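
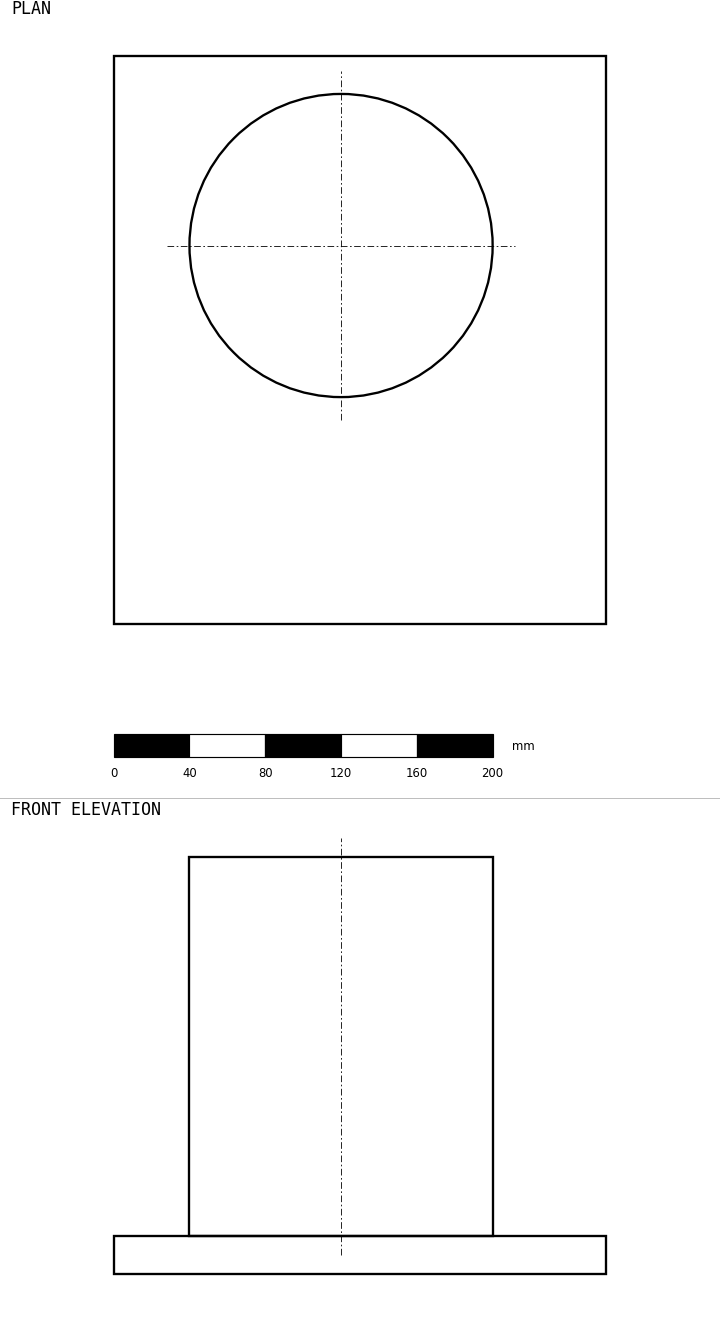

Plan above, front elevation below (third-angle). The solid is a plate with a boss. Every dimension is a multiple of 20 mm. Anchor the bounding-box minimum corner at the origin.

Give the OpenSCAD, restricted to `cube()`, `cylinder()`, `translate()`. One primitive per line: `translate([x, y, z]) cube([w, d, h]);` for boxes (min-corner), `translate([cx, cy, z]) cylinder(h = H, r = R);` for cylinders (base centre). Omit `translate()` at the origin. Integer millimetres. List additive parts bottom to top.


cube([260, 300, 20]);
translate([120, 200, 20]) cylinder(h = 200, r = 80);


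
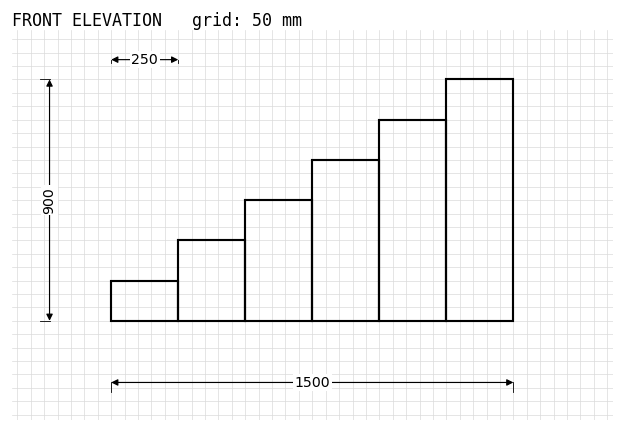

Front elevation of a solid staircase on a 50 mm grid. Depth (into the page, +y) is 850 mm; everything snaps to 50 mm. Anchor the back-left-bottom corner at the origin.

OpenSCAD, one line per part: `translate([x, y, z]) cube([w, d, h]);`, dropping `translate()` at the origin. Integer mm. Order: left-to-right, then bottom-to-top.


cube([250, 850, 150]);
translate([250, 0, 0]) cube([250, 850, 300]);
translate([500, 0, 0]) cube([250, 850, 450]);
translate([750, 0, 0]) cube([250, 850, 600]);
translate([1000, 0, 0]) cube([250, 850, 750]);
translate([1250, 0, 0]) cube([250, 850, 900]);


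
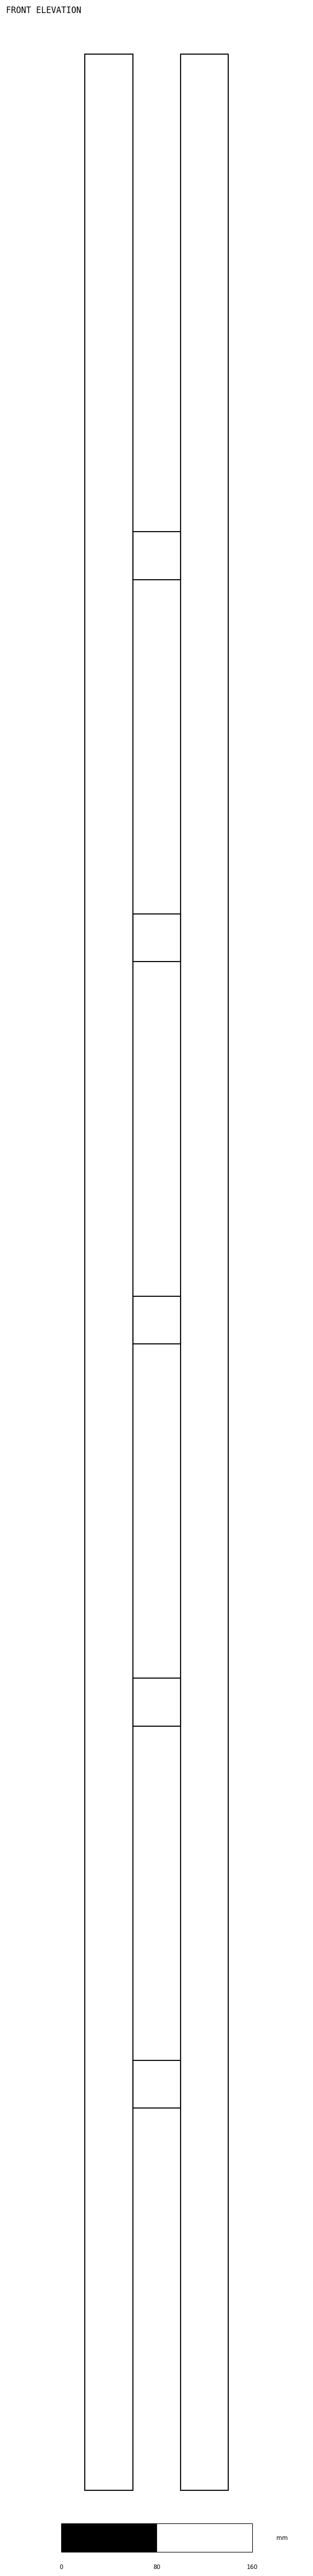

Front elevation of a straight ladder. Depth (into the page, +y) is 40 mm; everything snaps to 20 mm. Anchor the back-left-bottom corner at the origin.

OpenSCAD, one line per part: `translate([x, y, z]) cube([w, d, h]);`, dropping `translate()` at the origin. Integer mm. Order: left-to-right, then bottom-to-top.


cube([40, 40, 2040]);
translate([40, 0, 320]) cube([40, 40, 40]);
translate([40, 0, 640]) cube([40, 40, 40]);
translate([40, 0, 960]) cube([40, 40, 40]);
translate([40, 0, 1280]) cube([40, 40, 40]);
translate([40, 0, 1600]) cube([40, 40, 40]);
translate([80, 0, 0]) cube([40, 40, 2040]);


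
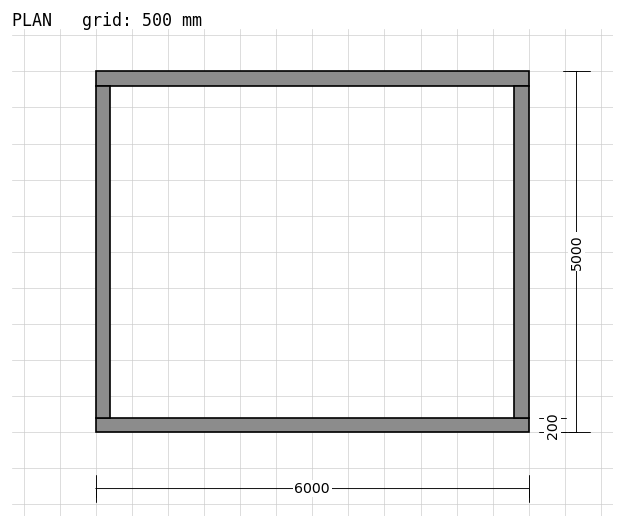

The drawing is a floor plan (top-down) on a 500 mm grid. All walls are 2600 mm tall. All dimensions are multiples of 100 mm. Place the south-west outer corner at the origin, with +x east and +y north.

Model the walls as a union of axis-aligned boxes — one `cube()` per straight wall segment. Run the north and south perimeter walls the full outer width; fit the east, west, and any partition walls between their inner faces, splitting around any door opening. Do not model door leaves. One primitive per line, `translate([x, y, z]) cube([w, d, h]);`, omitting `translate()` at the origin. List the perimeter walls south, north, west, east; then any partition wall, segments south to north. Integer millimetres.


cube([6000, 200, 2600]);
translate([0, 4800, 0]) cube([6000, 200, 2600]);
translate([0, 200, 0]) cube([200, 4600, 2600]);
translate([5800, 200, 0]) cube([200, 4600, 2600]);


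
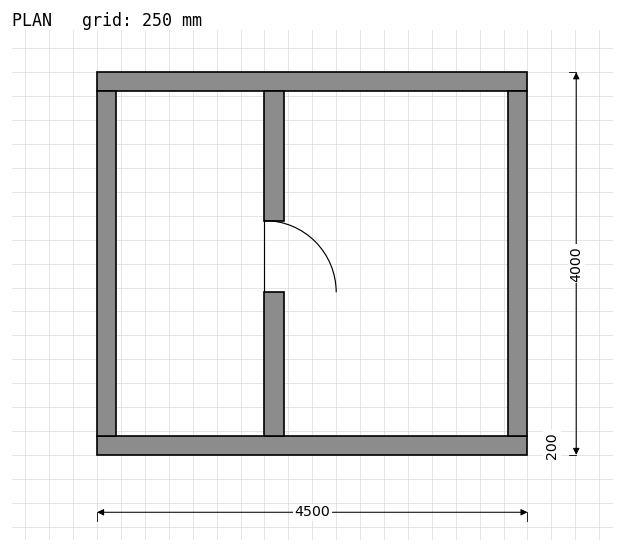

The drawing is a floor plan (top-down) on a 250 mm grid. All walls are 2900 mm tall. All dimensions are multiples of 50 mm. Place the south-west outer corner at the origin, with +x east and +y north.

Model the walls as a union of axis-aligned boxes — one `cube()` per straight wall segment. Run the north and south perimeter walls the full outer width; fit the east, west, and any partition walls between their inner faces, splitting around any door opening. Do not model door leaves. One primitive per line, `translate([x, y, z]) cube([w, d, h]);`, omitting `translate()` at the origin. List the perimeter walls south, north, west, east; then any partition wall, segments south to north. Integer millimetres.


cube([4500, 200, 2900]);
translate([0, 3800, 0]) cube([4500, 200, 2900]);
translate([0, 200, 0]) cube([200, 3600, 2900]);
translate([4300, 200, 0]) cube([200, 3600, 2900]);
translate([1750, 200, 0]) cube([200, 1500, 2900]);
translate([1750, 2450, 0]) cube([200, 1350, 2900]);


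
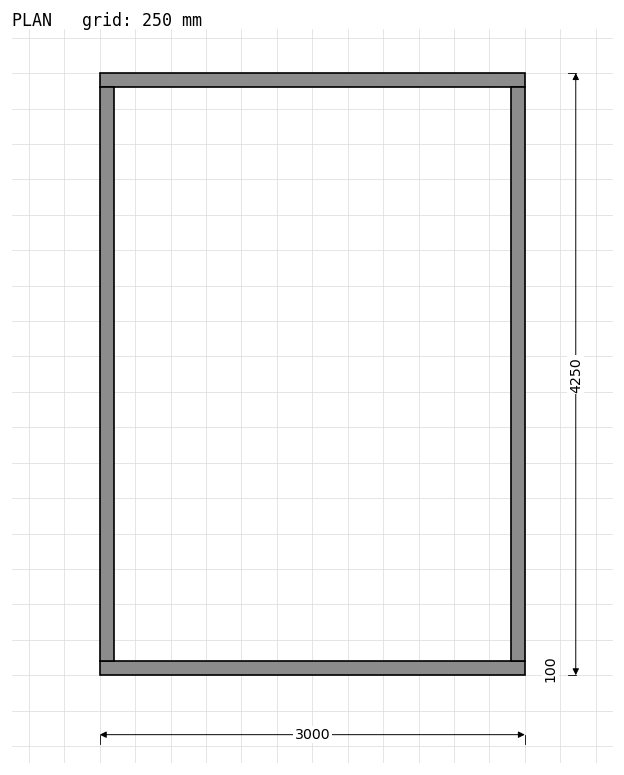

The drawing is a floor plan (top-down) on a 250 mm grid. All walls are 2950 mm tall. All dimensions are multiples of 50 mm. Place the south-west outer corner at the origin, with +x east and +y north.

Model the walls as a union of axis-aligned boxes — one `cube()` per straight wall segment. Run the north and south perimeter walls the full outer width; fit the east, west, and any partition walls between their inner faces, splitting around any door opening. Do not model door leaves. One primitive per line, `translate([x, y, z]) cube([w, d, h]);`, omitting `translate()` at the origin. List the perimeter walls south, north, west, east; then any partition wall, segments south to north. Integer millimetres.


cube([3000, 100, 2950]);
translate([0, 4150, 0]) cube([3000, 100, 2950]);
translate([0, 100, 0]) cube([100, 4050, 2950]);
translate([2900, 100, 0]) cube([100, 4050, 2950]);


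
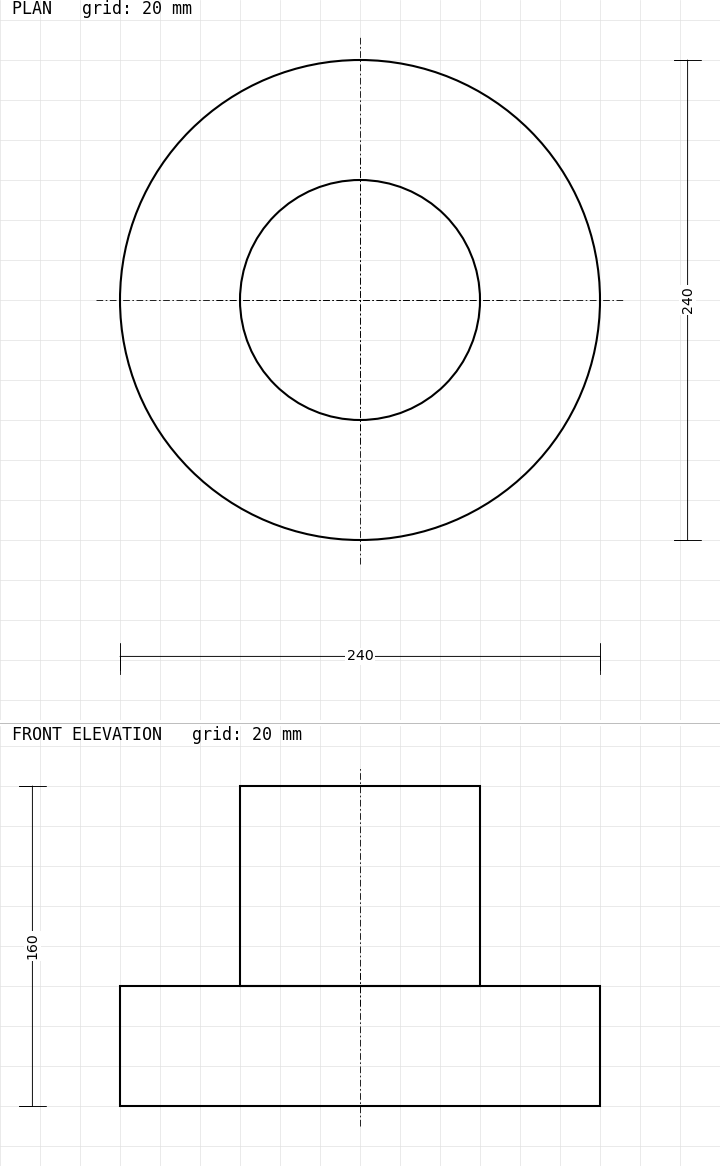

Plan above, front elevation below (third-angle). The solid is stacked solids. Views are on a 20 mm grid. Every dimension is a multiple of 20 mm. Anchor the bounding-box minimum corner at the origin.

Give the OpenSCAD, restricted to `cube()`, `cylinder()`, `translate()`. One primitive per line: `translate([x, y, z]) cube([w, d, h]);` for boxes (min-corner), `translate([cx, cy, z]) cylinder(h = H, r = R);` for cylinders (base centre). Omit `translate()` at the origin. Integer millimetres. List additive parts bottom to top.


translate([120, 120, 0]) cylinder(h = 60, r = 120);
translate([120, 120, 60]) cylinder(h = 100, r = 60);


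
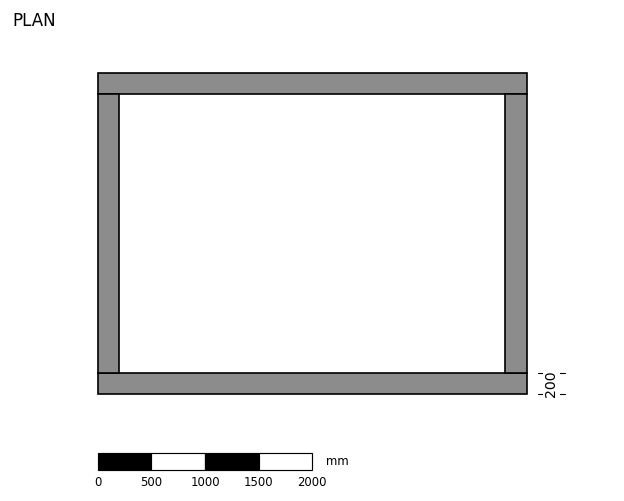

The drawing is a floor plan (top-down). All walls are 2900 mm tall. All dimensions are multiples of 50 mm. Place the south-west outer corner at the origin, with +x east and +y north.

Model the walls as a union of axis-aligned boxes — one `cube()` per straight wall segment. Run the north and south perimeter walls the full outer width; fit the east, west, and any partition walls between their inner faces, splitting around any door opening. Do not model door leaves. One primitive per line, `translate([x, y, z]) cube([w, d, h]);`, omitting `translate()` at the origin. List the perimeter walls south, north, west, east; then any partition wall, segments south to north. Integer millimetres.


cube([4000, 200, 2900]);
translate([0, 2800, 0]) cube([4000, 200, 2900]);
translate([0, 200, 0]) cube([200, 2600, 2900]);
translate([3800, 200, 0]) cube([200, 2600, 2900]);


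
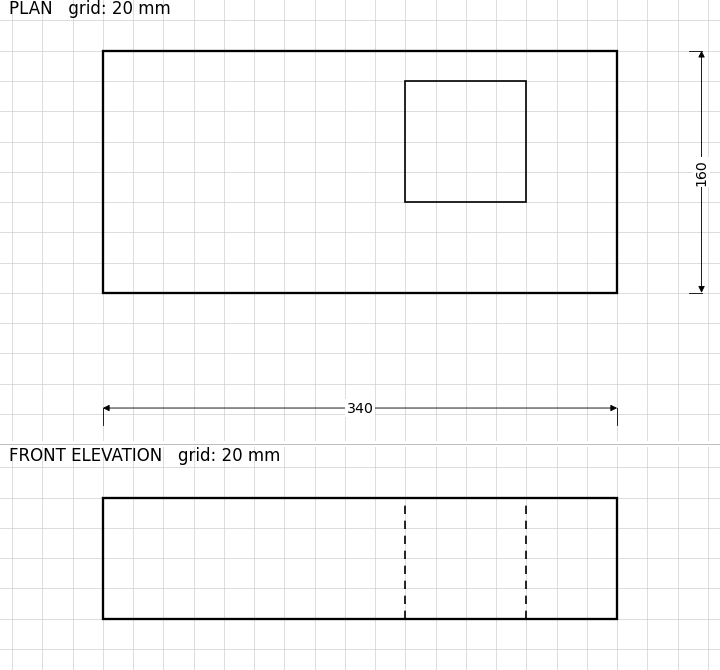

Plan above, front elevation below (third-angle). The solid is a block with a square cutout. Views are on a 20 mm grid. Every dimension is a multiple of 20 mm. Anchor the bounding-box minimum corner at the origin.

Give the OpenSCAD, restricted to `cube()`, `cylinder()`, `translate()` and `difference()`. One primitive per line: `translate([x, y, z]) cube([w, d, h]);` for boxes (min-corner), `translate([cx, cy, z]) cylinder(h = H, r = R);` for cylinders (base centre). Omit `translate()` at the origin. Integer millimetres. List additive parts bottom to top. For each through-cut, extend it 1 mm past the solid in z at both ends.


difference() {
  cube([340, 160, 80]);
  translate([200, 60, -1]) cube([80, 80, 82]);
}


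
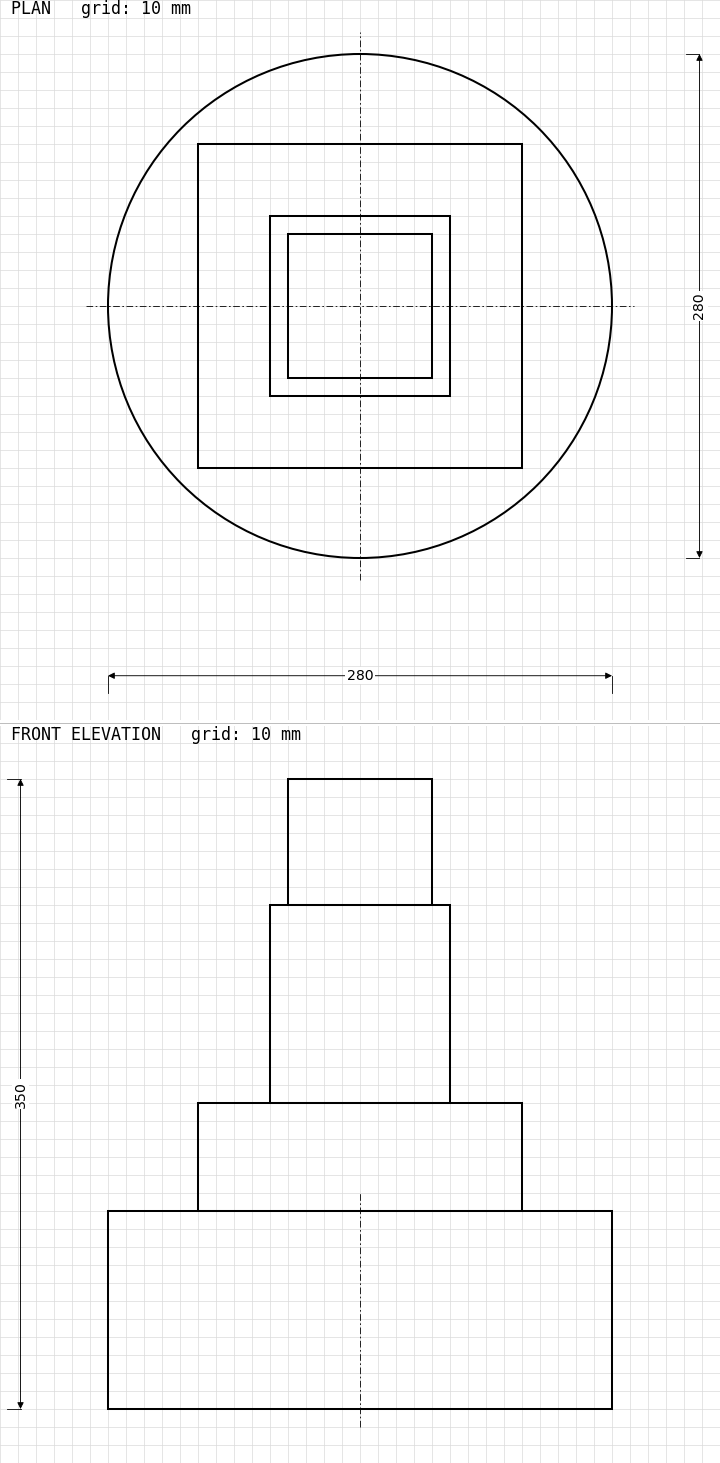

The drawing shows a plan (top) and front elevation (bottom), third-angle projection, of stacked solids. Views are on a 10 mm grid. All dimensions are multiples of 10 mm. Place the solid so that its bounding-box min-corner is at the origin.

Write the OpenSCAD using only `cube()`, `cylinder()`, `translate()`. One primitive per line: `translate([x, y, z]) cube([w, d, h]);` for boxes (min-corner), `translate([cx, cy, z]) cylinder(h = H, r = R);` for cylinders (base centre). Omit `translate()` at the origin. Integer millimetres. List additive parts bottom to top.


translate([140, 140, 0]) cylinder(h = 110, r = 140);
translate([50, 50, 110]) cube([180, 180, 60]);
translate([90, 90, 170]) cube([100, 100, 110]);
translate([100, 100, 280]) cube([80, 80, 70]);


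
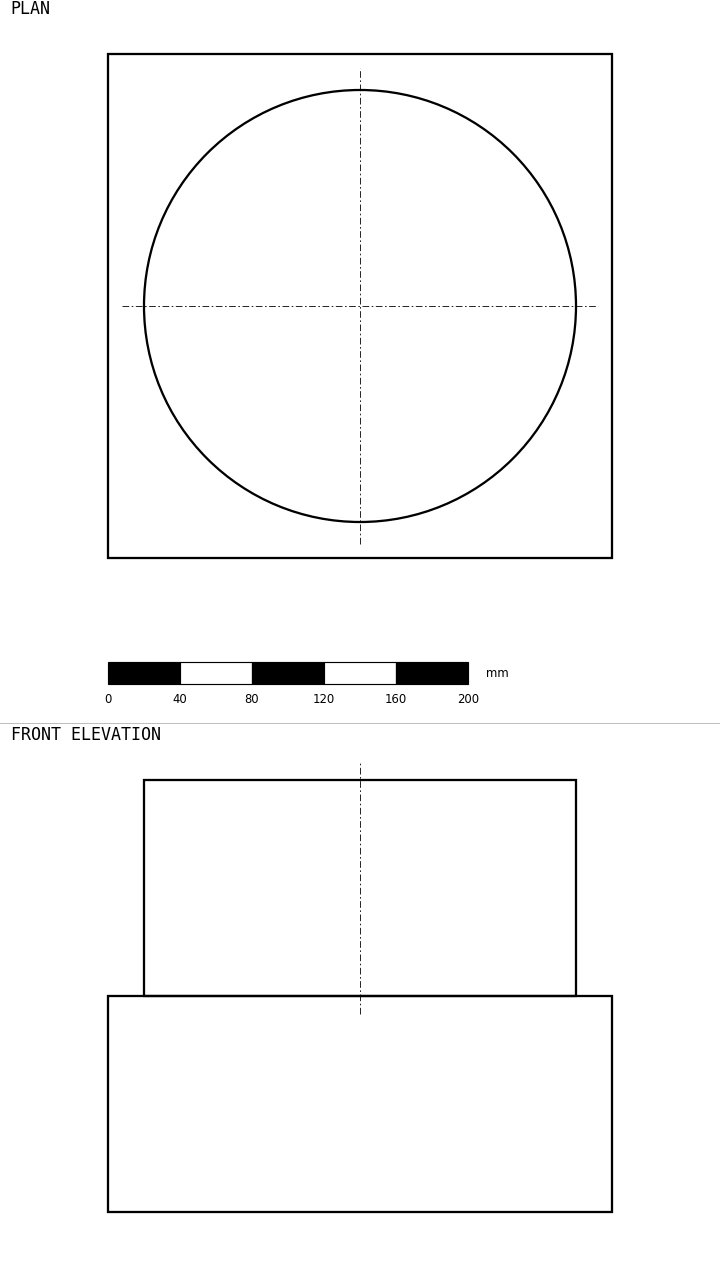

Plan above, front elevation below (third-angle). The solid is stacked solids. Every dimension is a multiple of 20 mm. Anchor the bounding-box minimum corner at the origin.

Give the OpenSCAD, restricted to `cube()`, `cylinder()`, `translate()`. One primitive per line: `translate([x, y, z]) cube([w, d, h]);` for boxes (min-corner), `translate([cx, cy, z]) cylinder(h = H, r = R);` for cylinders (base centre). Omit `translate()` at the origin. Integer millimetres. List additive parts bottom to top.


cube([280, 280, 120]);
translate([140, 140, 120]) cylinder(h = 120, r = 120);


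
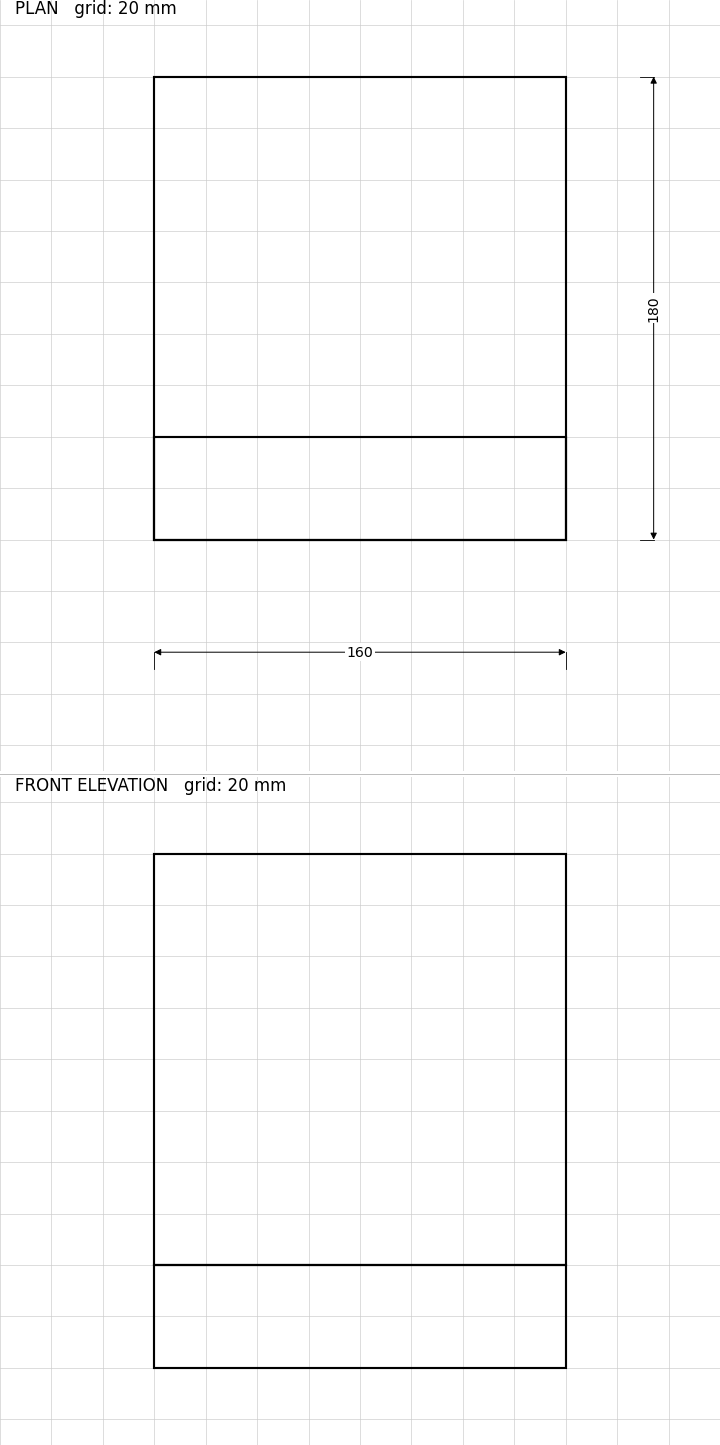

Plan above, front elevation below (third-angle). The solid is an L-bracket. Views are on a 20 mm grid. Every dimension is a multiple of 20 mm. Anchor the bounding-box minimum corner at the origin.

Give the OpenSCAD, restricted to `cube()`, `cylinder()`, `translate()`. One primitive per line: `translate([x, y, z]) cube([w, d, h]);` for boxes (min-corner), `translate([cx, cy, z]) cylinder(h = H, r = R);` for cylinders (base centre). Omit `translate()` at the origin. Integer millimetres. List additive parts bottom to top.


cube([160, 180, 40]);
translate([0, 0, 40]) cube([160, 40, 160]);


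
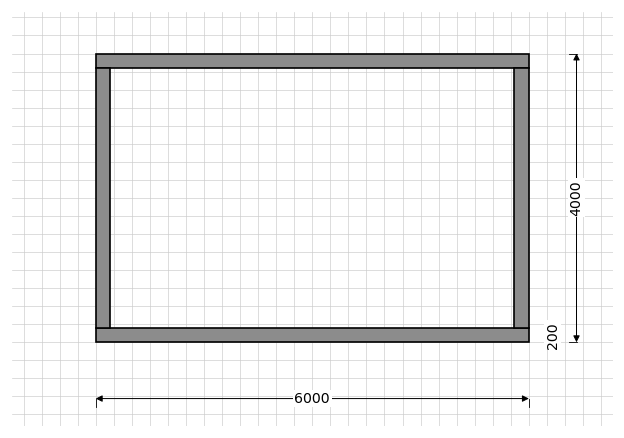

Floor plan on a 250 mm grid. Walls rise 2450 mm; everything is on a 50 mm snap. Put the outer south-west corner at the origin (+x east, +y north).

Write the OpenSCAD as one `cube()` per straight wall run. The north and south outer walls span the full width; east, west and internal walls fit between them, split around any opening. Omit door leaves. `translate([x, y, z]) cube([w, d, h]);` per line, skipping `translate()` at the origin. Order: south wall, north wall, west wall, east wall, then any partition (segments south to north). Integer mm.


cube([6000, 200, 2450]);
translate([0, 3800, 0]) cube([6000, 200, 2450]);
translate([0, 200, 0]) cube([200, 3600, 2450]);
translate([5800, 200, 0]) cube([200, 3600, 2450]);


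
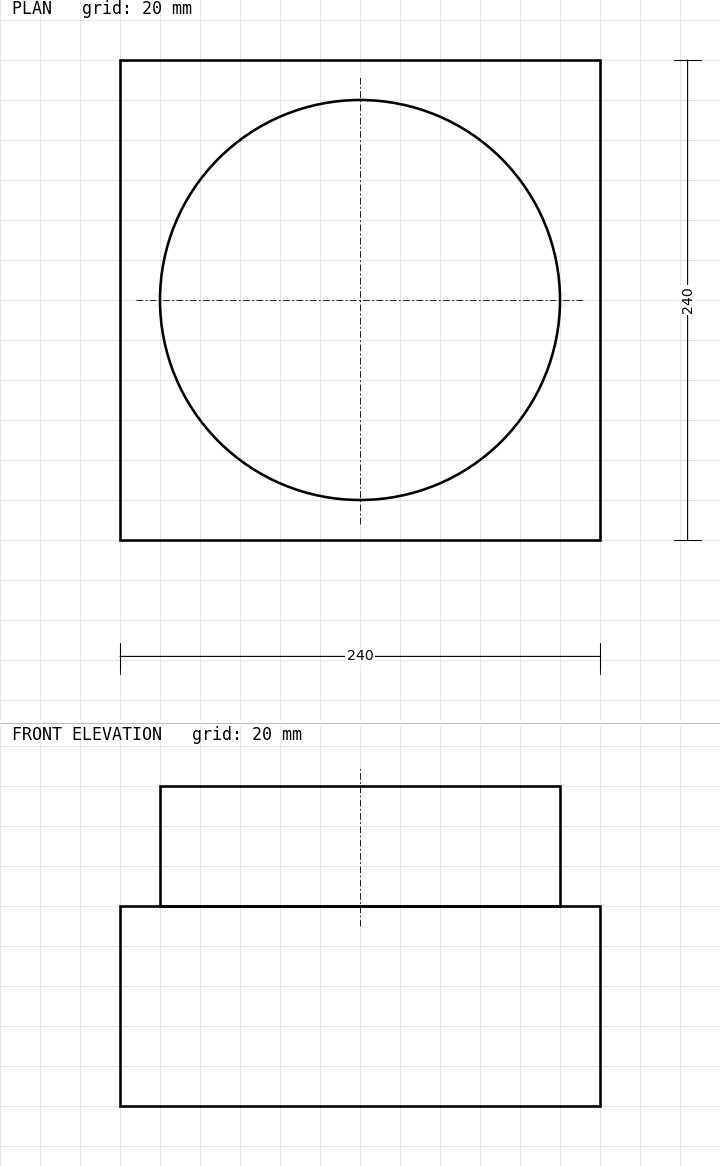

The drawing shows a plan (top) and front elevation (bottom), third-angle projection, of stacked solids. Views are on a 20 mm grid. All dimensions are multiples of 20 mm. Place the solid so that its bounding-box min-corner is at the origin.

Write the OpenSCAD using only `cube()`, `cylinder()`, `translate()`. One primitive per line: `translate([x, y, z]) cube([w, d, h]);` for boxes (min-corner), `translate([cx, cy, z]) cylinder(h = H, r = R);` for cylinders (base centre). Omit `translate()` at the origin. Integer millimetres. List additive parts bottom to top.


cube([240, 240, 100]);
translate([120, 120, 100]) cylinder(h = 60, r = 100);


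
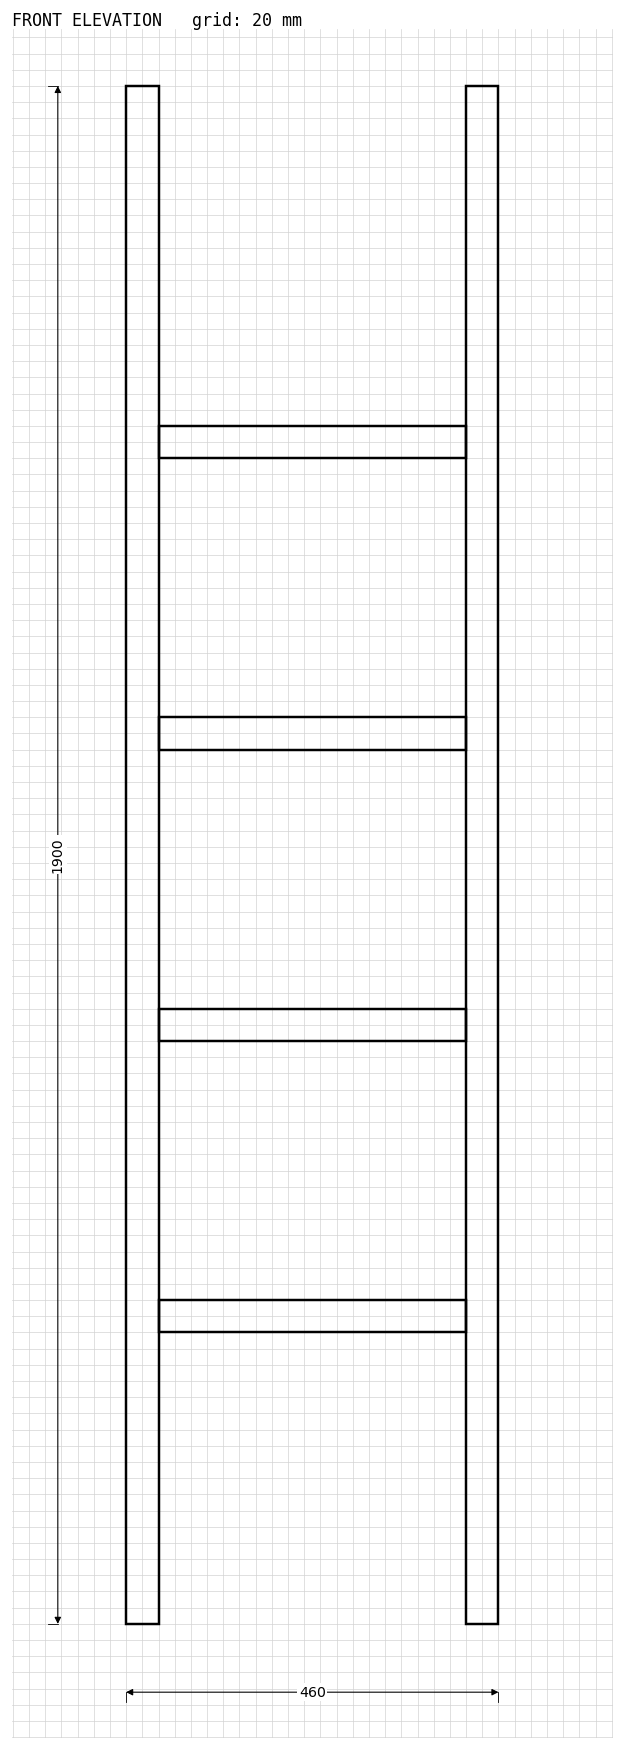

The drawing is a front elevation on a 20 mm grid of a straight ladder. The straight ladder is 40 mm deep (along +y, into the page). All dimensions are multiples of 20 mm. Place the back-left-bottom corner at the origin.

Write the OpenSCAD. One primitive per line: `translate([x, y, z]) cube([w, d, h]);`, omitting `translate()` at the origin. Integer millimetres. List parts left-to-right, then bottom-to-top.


cube([40, 40, 1900]);
translate([40, 0, 360]) cube([380, 40, 40]);
translate([40, 0, 720]) cube([380, 40, 40]);
translate([40, 0, 1080]) cube([380, 40, 40]);
translate([40, 0, 1440]) cube([380, 40, 40]);
translate([420, 0, 0]) cube([40, 40, 1900]);


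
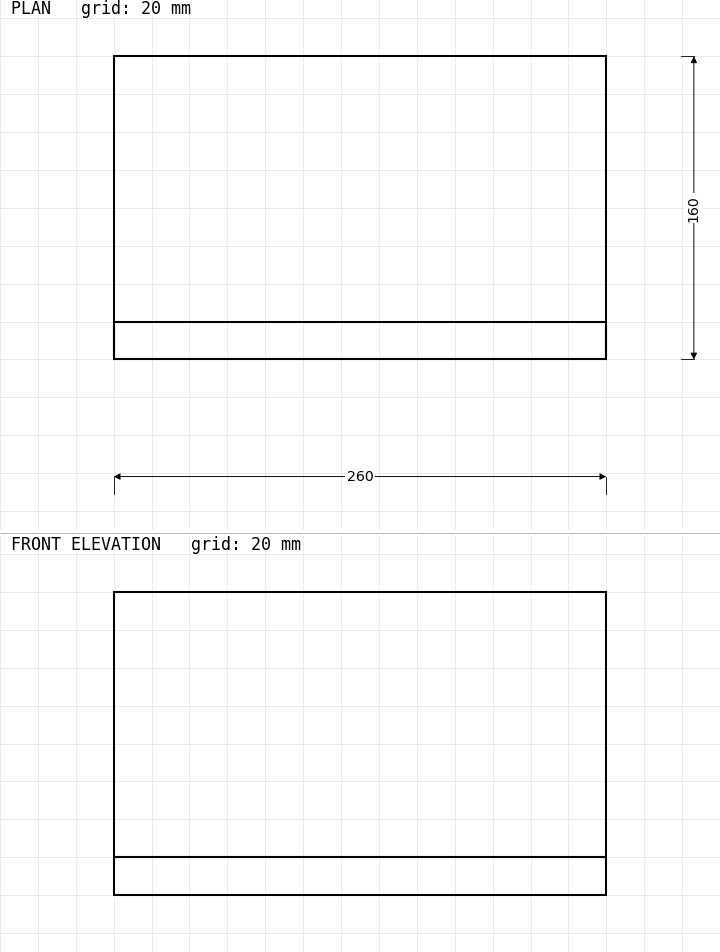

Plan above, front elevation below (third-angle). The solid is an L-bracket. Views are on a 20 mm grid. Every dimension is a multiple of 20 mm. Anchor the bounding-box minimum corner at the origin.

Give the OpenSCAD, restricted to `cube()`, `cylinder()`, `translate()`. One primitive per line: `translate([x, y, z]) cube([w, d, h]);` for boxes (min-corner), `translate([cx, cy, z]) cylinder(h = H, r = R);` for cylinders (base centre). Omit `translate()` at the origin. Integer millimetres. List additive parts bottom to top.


cube([260, 160, 20]);
translate([0, 0, 20]) cube([260, 20, 140]);


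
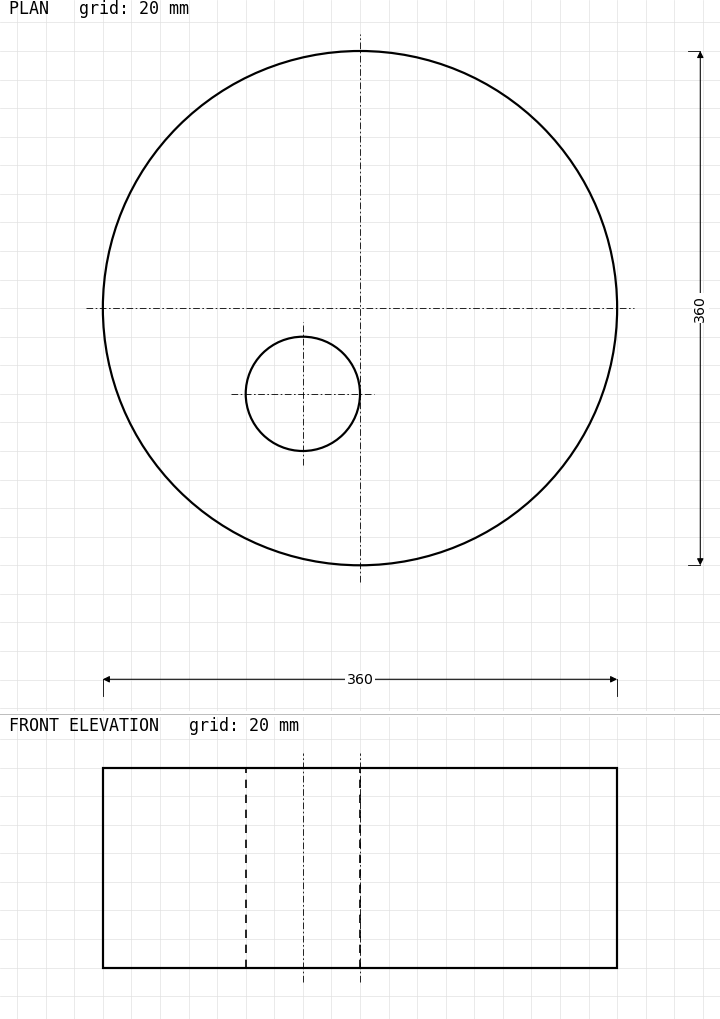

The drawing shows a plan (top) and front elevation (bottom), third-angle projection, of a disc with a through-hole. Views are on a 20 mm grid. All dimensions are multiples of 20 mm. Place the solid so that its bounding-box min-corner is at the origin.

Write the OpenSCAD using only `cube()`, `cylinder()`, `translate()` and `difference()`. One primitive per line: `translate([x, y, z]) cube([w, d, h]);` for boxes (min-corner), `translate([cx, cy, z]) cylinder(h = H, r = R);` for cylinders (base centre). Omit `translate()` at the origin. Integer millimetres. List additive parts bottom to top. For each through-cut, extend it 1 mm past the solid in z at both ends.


difference() {
  translate([180, 180, 0]) cylinder(h = 140, r = 180);
  translate([140, 120, -1]) cylinder(h = 142, r = 40);
}


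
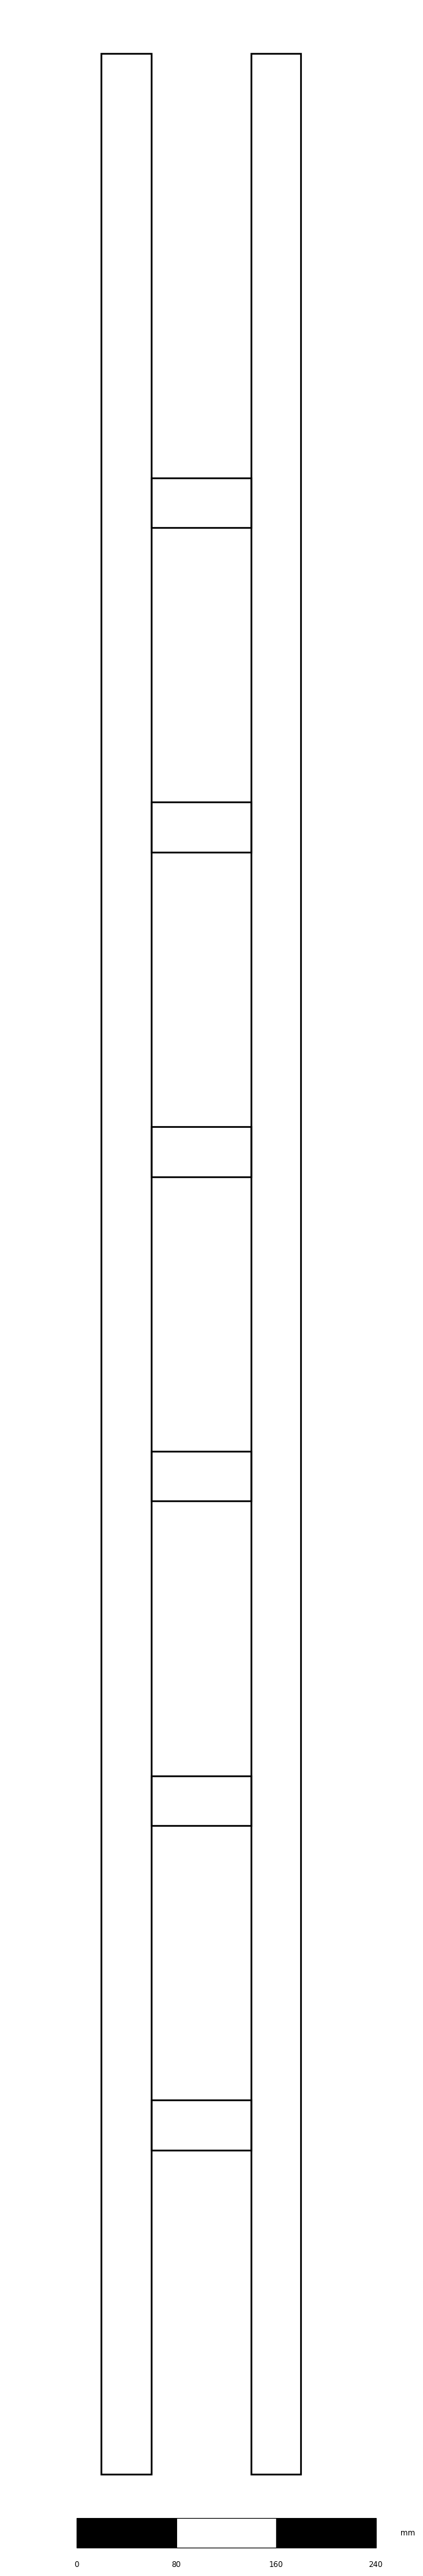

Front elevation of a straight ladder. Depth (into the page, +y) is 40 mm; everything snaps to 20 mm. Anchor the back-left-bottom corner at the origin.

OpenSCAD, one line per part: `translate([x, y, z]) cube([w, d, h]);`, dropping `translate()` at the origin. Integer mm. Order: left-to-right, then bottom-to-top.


cube([40, 40, 1940]);
translate([40, 0, 260]) cube([80, 40, 40]);
translate([40, 0, 520]) cube([80, 40, 40]);
translate([40, 0, 780]) cube([80, 40, 40]);
translate([40, 0, 1040]) cube([80, 40, 40]);
translate([40, 0, 1300]) cube([80, 40, 40]);
translate([40, 0, 1560]) cube([80, 40, 40]);
translate([120, 0, 0]) cube([40, 40, 1940]);


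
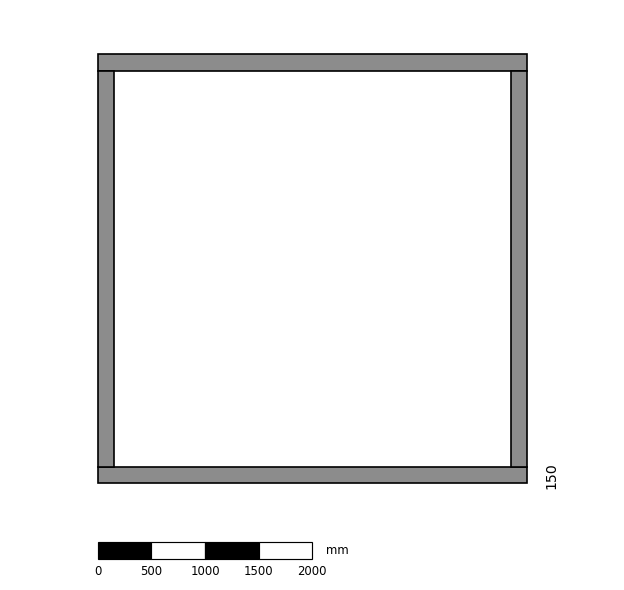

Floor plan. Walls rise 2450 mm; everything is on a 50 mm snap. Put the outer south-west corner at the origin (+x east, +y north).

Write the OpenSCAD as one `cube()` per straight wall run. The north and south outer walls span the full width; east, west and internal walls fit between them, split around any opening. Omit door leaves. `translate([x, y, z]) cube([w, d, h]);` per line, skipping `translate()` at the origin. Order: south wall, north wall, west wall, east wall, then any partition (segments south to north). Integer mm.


cube([4000, 150, 2450]);
translate([0, 3850, 0]) cube([4000, 150, 2450]);
translate([0, 150, 0]) cube([150, 3700, 2450]);
translate([3850, 150, 0]) cube([150, 3700, 2450]);


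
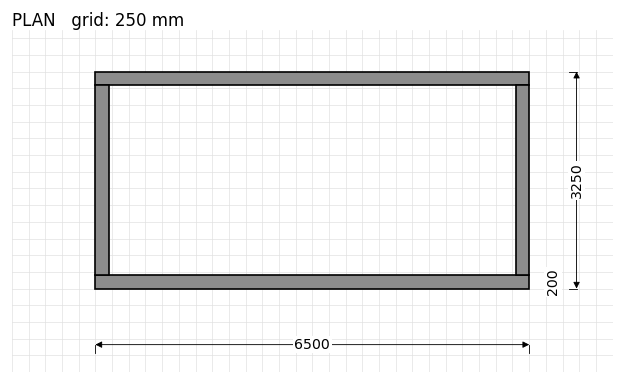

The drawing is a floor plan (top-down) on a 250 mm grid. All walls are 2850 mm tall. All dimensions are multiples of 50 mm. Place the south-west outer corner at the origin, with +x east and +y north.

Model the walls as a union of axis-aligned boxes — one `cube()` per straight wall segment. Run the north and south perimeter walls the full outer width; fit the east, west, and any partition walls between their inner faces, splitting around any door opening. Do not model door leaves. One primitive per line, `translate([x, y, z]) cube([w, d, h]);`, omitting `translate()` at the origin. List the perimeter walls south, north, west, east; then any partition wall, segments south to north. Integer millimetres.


cube([6500, 200, 2850]);
translate([0, 3050, 0]) cube([6500, 200, 2850]);
translate([0, 200, 0]) cube([200, 2850, 2850]);
translate([6300, 200, 0]) cube([200, 2850, 2850]);


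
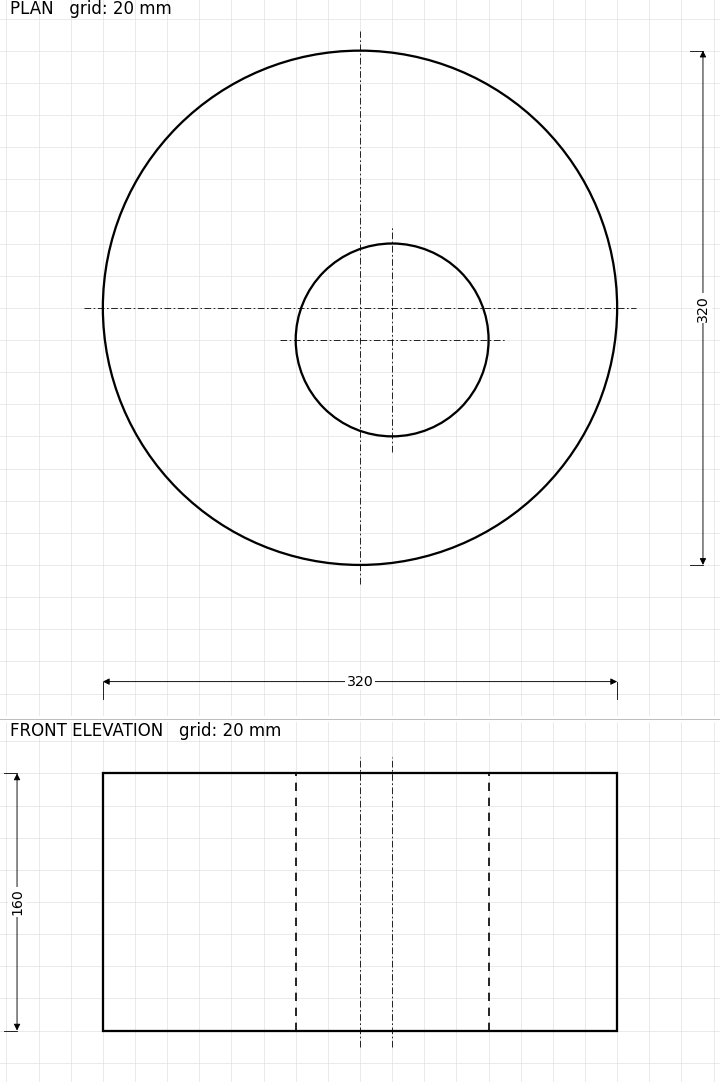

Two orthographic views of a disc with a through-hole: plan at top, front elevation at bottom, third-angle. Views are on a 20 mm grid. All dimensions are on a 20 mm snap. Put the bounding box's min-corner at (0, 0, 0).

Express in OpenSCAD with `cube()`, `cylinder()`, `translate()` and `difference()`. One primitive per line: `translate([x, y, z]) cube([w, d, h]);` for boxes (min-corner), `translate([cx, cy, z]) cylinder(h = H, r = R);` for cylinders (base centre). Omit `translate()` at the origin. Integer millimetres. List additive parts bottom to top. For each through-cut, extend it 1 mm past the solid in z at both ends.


difference() {
  translate([160, 160, 0]) cylinder(h = 160, r = 160);
  translate([180, 140, -1]) cylinder(h = 162, r = 60);
}


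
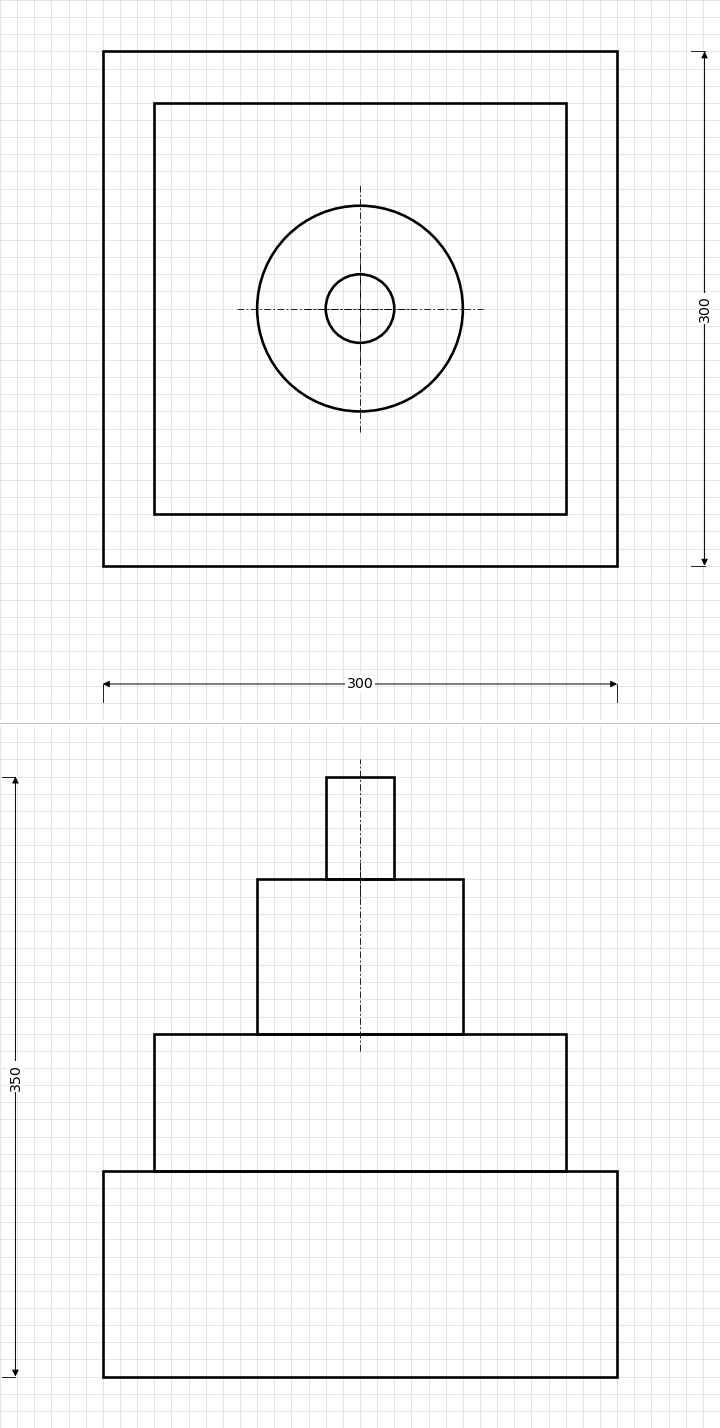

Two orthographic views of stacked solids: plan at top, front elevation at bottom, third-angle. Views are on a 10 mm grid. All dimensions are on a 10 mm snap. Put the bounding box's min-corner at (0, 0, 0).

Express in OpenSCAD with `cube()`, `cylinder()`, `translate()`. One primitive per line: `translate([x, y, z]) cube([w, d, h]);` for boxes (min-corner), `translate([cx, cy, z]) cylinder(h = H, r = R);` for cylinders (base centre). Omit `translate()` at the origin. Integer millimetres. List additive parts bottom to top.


cube([300, 300, 120]);
translate([30, 30, 120]) cube([240, 240, 80]);
translate([150, 150, 200]) cylinder(h = 90, r = 60);
translate([150, 150, 290]) cylinder(h = 60, r = 20);


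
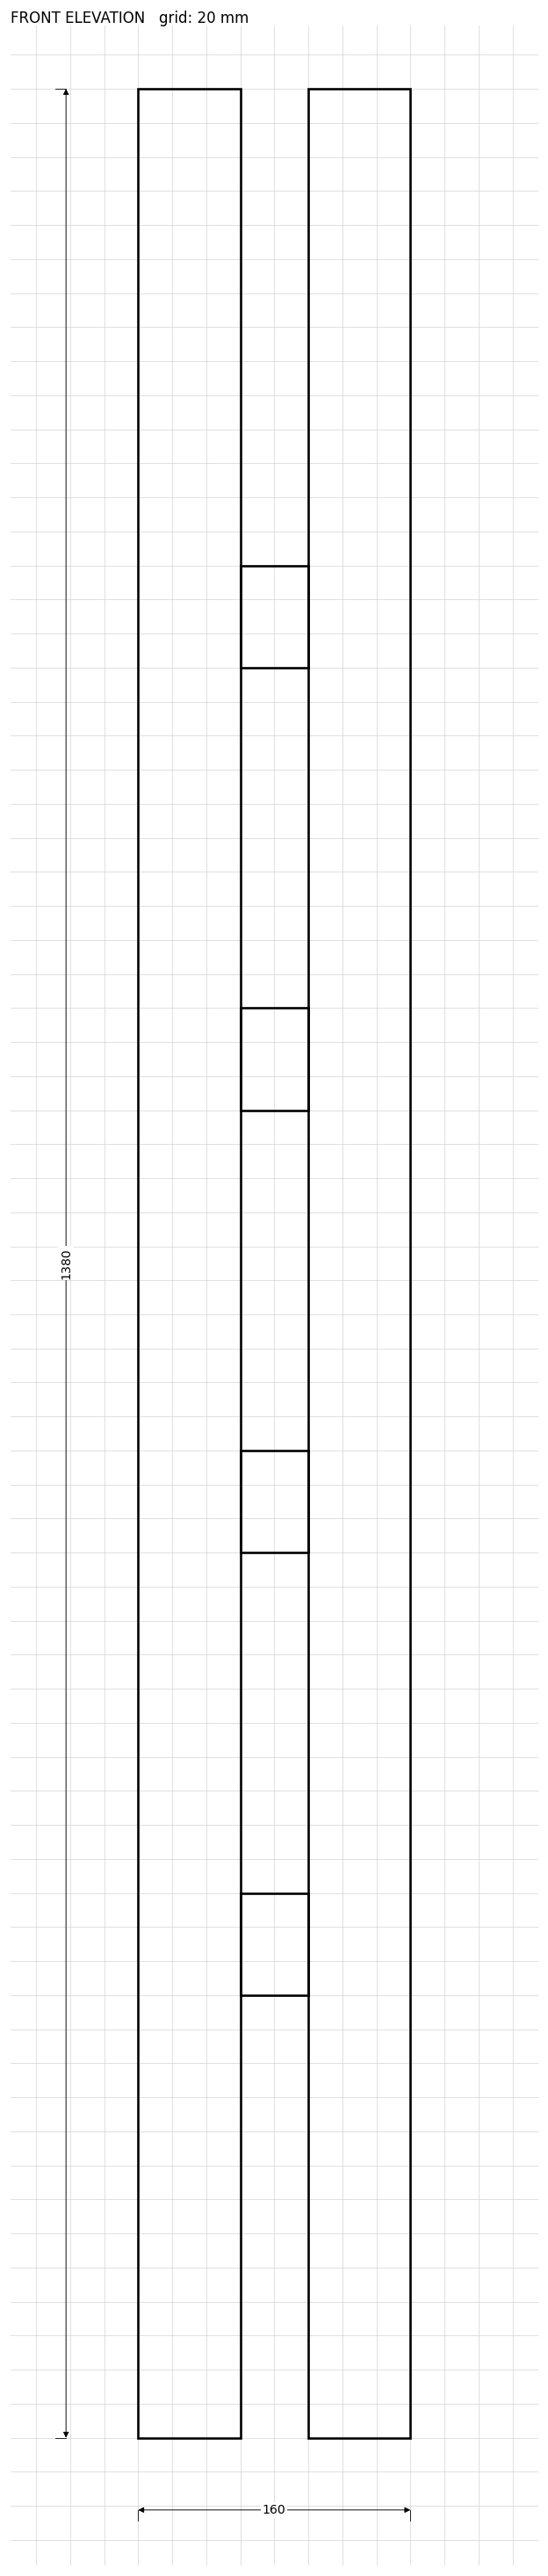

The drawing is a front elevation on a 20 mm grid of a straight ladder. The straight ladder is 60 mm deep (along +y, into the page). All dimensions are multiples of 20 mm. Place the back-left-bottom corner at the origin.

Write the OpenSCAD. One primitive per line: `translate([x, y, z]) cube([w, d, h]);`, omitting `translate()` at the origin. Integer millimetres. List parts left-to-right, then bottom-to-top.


cube([60, 60, 1380]);
translate([60, 0, 260]) cube([40, 60, 60]);
translate([60, 0, 520]) cube([40, 60, 60]);
translate([60, 0, 780]) cube([40, 60, 60]);
translate([60, 0, 1040]) cube([40, 60, 60]);
translate([100, 0, 0]) cube([60, 60, 1380]);


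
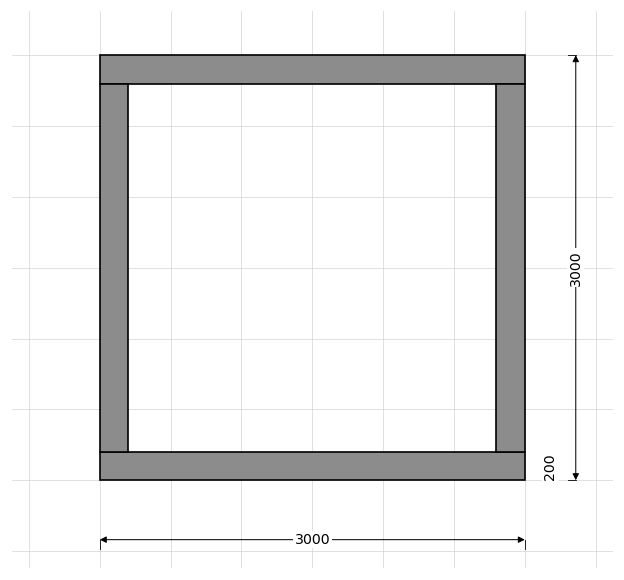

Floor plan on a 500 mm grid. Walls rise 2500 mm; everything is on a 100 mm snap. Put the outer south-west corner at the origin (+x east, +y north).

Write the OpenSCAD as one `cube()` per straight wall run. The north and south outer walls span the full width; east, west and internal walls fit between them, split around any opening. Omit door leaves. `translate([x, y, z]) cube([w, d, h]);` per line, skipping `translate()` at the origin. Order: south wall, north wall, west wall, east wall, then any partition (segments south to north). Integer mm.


cube([3000, 200, 2500]);
translate([0, 2800, 0]) cube([3000, 200, 2500]);
translate([0, 200, 0]) cube([200, 2600, 2500]);
translate([2800, 200, 0]) cube([200, 2600, 2500]);


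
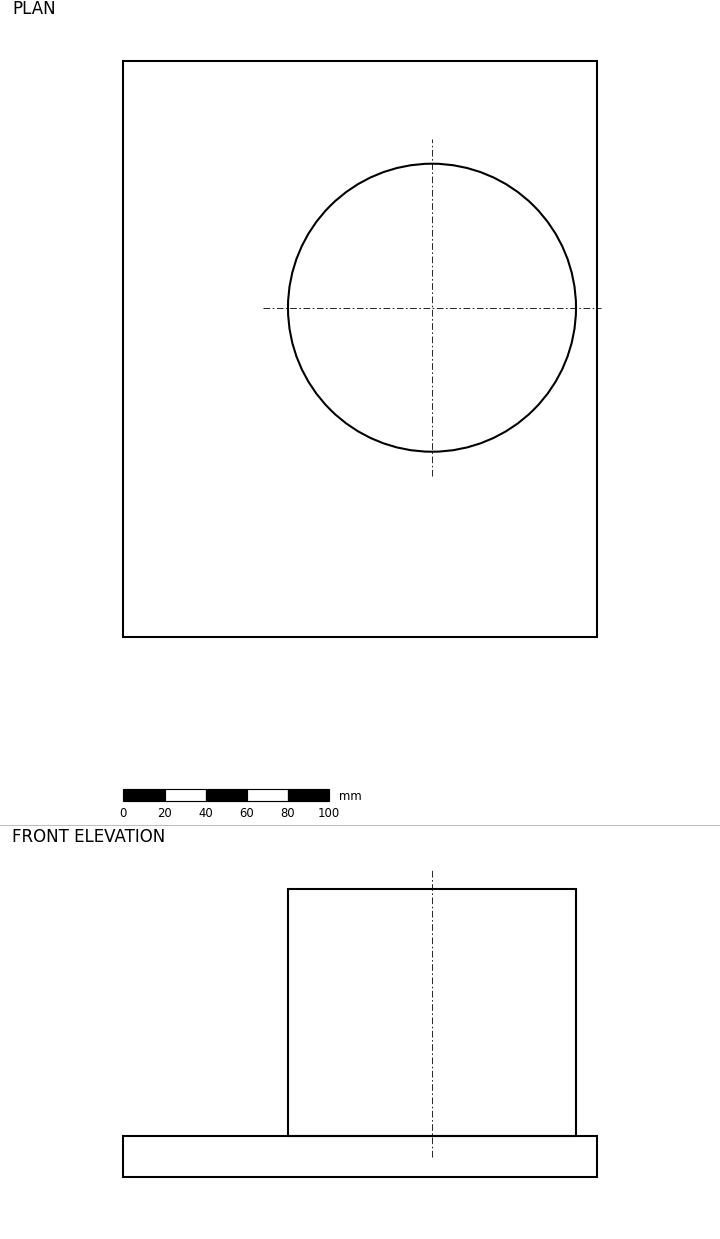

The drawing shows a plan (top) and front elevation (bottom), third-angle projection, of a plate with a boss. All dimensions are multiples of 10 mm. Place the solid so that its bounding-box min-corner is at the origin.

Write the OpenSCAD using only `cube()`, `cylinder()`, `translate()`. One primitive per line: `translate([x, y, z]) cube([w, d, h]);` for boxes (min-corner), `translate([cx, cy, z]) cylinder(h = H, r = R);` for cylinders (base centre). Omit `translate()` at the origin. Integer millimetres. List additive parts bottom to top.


cube([230, 280, 20]);
translate([150, 160, 20]) cylinder(h = 120, r = 70);


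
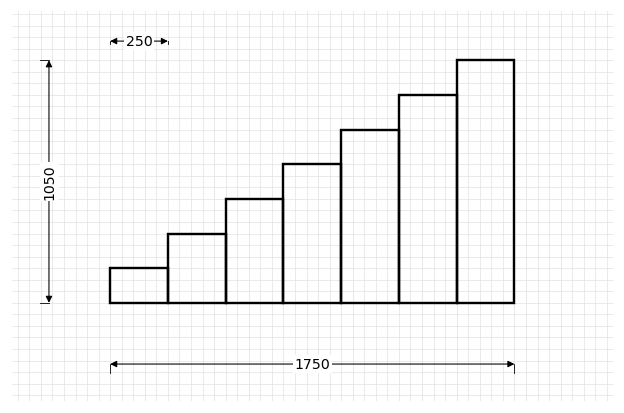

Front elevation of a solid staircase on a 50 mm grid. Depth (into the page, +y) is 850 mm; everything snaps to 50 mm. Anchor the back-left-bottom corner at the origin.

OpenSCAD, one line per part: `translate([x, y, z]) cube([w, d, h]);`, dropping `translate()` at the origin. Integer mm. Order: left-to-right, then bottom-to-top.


cube([250, 850, 150]);
translate([250, 0, 0]) cube([250, 850, 300]);
translate([500, 0, 0]) cube([250, 850, 450]);
translate([750, 0, 0]) cube([250, 850, 600]);
translate([1000, 0, 0]) cube([250, 850, 750]);
translate([1250, 0, 0]) cube([250, 850, 900]);
translate([1500, 0, 0]) cube([250, 850, 1050]);


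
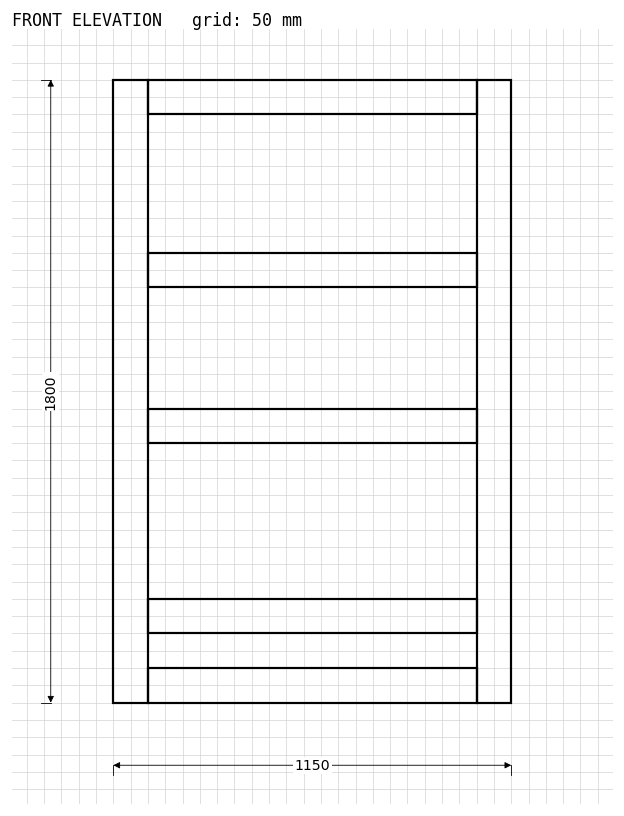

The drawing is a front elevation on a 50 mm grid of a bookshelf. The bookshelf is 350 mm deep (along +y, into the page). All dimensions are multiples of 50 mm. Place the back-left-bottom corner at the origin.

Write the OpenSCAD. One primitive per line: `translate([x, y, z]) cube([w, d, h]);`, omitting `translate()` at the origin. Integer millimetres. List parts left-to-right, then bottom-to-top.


cube([100, 350, 1800]);
translate([100, 0, 0]) cube([950, 350, 100]);
translate([100, 0, 200]) cube([950, 350, 100]);
translate([100, 0, 750]) cube([950, 350, 100]);
translate([100, 0, 1200]) cube([950, 350, 100]);
translate([100, 0, 1700]) cube([950, 350, 100]);
translate([1050, 0, 0]) cube([100, 350, 1800]);


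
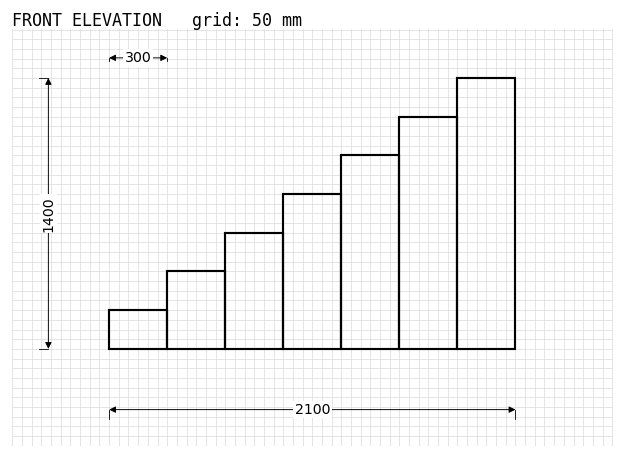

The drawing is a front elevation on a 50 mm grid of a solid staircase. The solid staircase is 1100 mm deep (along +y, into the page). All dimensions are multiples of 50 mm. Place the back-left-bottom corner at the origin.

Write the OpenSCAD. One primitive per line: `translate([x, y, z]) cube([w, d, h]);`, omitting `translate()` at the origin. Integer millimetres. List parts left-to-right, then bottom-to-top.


cube([300, 1100, 200]);
translate([300, 0, 0]) cube([300, 1100, 400]);
translate([600, 0, 0]) cube([300, 1100, 600]);
translate([900, 0, 0]) cube([300, 1100, 800]);
translate([1200, 0, 0]) cube([300, 1100, 1000]);
translate([1500, 0, 0]) cube([300, 1100, 1200]);
translate([1800, 0, 0]) cube([300, 1100, 1400]);


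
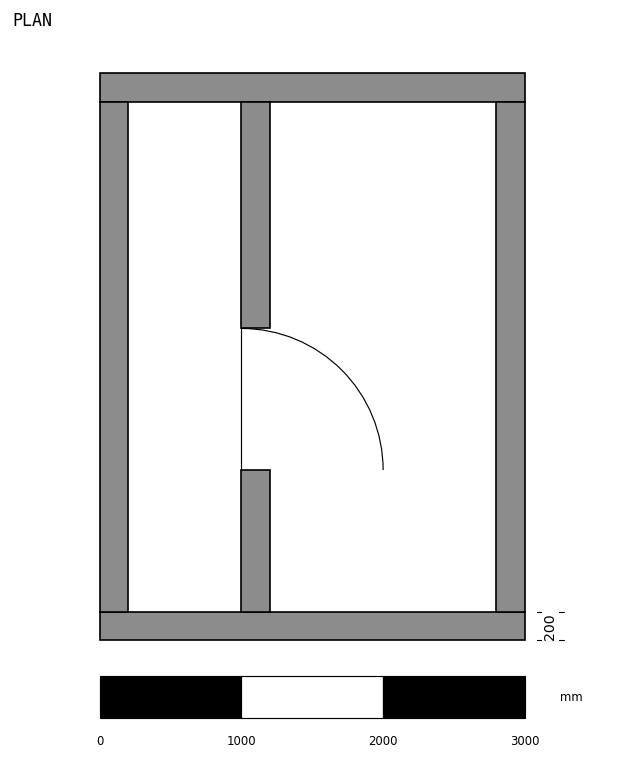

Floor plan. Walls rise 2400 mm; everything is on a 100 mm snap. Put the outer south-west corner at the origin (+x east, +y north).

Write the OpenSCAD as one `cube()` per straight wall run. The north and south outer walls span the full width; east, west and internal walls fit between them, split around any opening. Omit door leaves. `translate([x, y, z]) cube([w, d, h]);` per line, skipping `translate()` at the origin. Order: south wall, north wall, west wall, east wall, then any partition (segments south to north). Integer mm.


cube([3000, 200, 2400]);
translate([0, 3800, 0]) cube([3000, 200, 2400]);
translate([0, 200, 0]) cube([200, 3600, 2400]);
translate([2800, 200, 0]) cube([200, 3600, 2400]);
translate([1000, 200, 0]) cube([200, 1000, 2400]);
translate([1000, 2200, 0]) cube([200, 1600, 2400]);


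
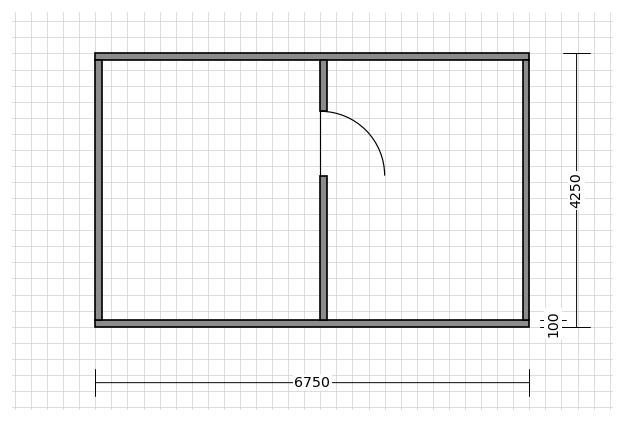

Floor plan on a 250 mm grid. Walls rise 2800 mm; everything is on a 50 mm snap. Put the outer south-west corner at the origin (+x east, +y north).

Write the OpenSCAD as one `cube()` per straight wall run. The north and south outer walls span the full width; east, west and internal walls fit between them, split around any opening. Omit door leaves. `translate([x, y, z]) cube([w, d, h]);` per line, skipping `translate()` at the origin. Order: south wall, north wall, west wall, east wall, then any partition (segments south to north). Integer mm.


cube([6750, 100, 2800]);
translate([0, 4150, 0]) cube([6750, 100, 2800]);
translate([0, 100, 0]) cube([100, 4050, 2800]);
translate([6650, 100, 0]) cube([100, 4050, 2800]);
translate([3500, 100, 0]) cube([100, 2250, 2800]);
translate([3500, 3350, 0]) cube([100, 800, 2800]);


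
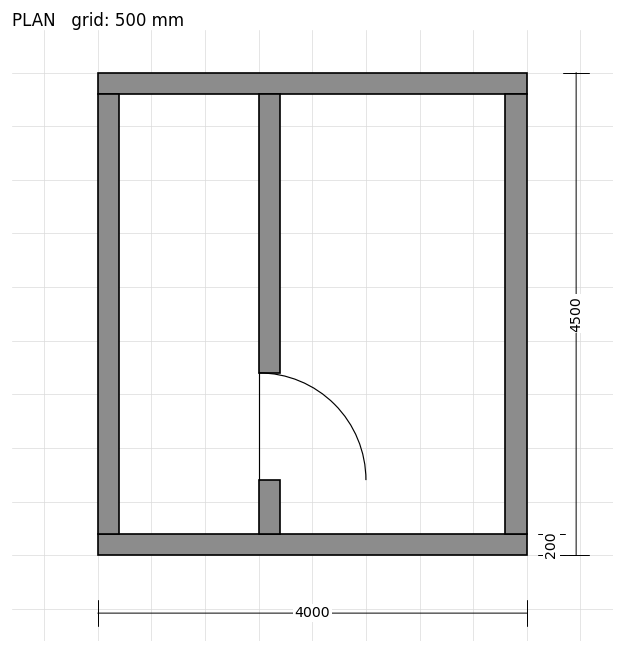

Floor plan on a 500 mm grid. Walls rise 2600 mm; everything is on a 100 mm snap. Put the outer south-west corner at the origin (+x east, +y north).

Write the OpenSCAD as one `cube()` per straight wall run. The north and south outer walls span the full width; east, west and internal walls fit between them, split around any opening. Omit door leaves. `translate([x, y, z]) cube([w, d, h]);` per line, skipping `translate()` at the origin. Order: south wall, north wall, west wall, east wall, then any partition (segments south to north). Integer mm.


cube([4000, 200, 2600]);
translate([0, 4300, 0]) cube([4000, 200, 2600]);
translate([0, 200, 0]) cube([200, 4100, 2600]);
translate([3800, 200, 0]) cube([200, 4100, 2600]);
translate([1500, 200, 0]) cube([200, 500, 2600]);
translate([1500, 1700, 0]) cube([200, 2600, 2600]);


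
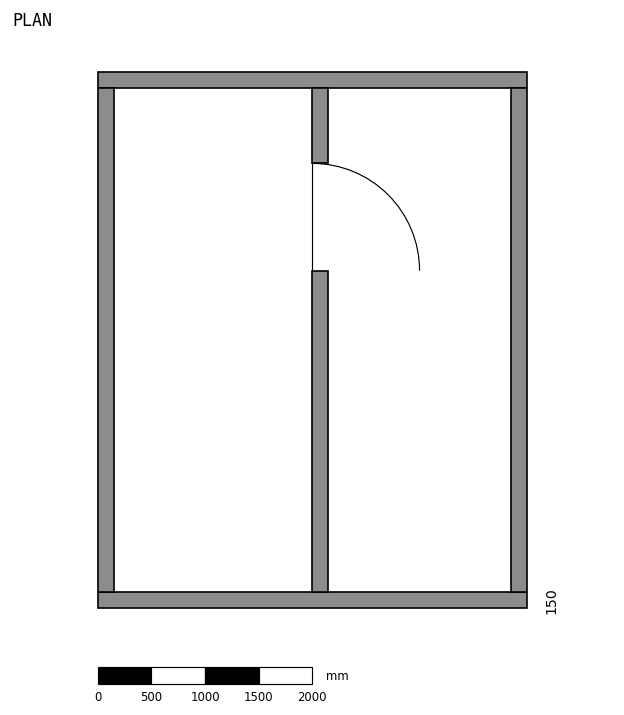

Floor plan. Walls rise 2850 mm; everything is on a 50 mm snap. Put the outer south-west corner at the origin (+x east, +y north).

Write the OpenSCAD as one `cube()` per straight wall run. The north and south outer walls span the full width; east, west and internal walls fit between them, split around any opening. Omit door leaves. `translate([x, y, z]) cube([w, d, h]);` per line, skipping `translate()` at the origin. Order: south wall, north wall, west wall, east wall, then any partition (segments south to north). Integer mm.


cube([4000, 150, 2850]);
translate([0, 4850, 0]) cube([4000, 150, 2850]);
translate([0, 150, 0]) cube([150, 4700, 2850]);
translate([3850, 150, 0]) cube([150, 4700, 2850]);
translate([2000, 150, 0]) cube([150, 3000, 2850]);
translate([2000, 4150, 0]) cube([150, 700, 2850]);


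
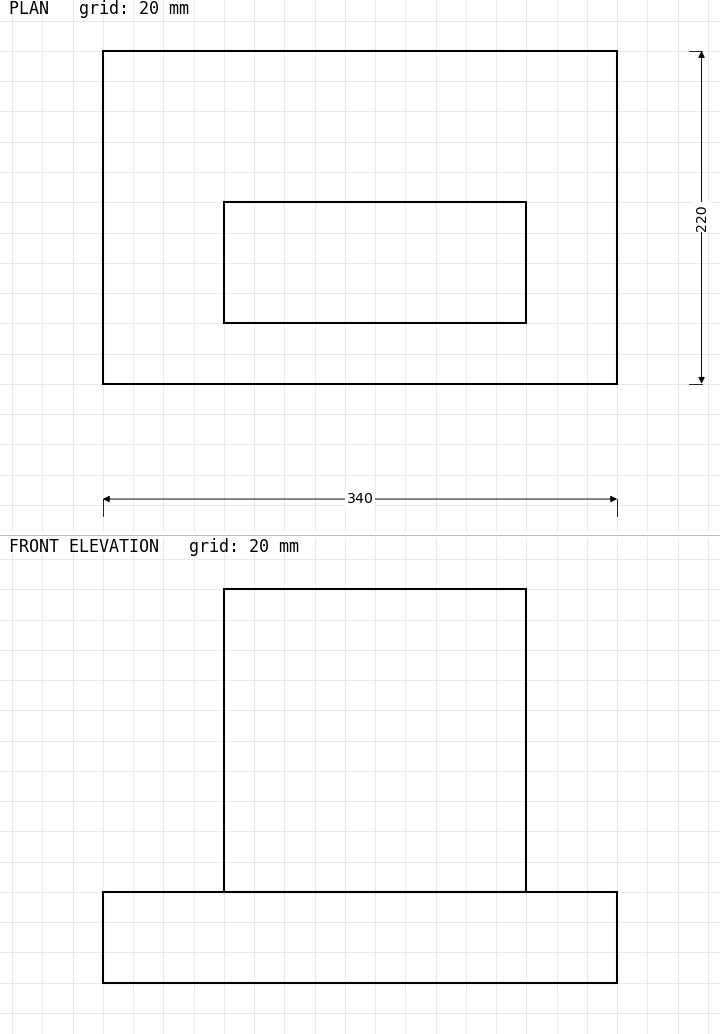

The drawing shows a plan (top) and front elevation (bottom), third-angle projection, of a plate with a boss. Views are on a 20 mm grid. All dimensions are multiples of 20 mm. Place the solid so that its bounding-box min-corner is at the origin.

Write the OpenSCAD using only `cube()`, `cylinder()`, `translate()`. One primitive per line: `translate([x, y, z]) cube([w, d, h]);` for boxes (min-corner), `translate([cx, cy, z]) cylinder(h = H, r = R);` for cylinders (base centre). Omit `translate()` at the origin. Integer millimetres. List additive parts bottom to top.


cube([340, 220, 60]);
translate([80, 40, 60]) cube([200, 80, 200]);


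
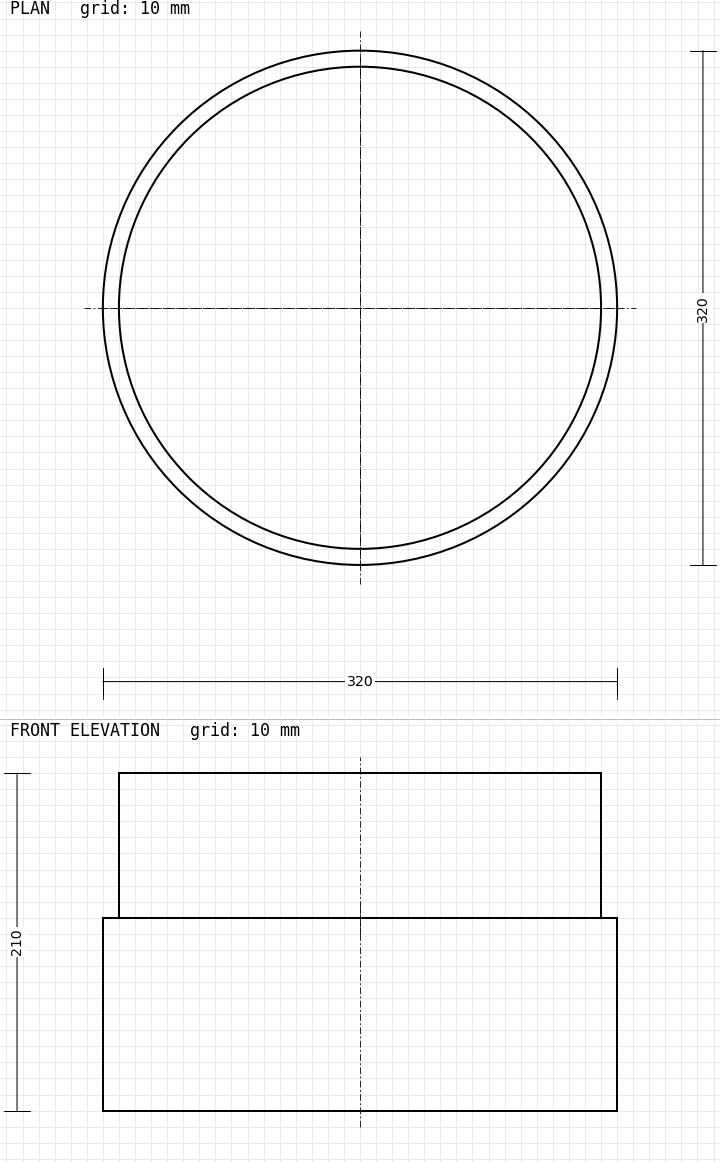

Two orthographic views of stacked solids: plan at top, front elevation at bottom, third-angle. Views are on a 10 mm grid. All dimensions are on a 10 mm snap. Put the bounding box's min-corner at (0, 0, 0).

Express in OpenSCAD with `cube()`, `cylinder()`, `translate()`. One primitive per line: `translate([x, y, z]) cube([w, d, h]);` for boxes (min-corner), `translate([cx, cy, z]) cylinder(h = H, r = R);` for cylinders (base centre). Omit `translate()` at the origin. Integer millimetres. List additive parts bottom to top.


translate([160, 160, 0]) cylinder(h = 120, r = 160);
translate([160, 160, 120]) cylinder(h = 90, r = 150);


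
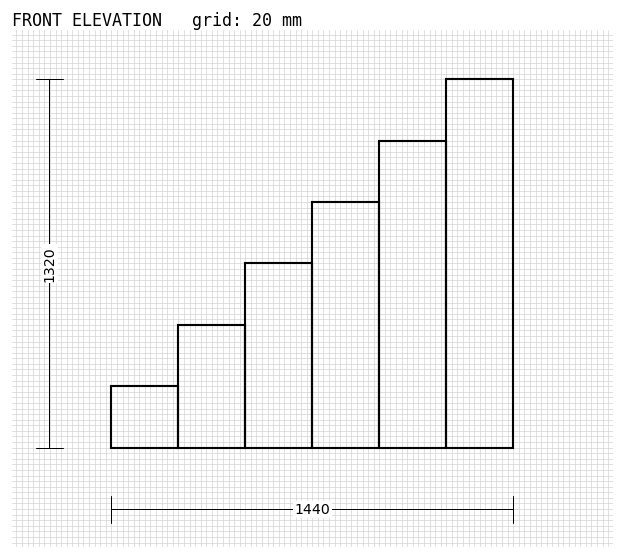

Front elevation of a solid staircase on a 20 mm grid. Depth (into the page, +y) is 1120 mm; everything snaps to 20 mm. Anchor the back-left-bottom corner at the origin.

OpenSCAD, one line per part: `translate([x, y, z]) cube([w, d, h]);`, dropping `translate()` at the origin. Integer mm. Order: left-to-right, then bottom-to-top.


cube([240, 1120, 220]);
translate([240, 0, 0]) cube([240, 1120, 440]);
translate([480, 0, 0]) cube([240, 1120, 660]);
translate([720, 0, 0]) cube([240, 1120, 880]);
translate([960, 0, 0]) cube([240, 1120, 1100]);
translate([1200, 0, 0]) cube([240, 1120, 1320]);
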